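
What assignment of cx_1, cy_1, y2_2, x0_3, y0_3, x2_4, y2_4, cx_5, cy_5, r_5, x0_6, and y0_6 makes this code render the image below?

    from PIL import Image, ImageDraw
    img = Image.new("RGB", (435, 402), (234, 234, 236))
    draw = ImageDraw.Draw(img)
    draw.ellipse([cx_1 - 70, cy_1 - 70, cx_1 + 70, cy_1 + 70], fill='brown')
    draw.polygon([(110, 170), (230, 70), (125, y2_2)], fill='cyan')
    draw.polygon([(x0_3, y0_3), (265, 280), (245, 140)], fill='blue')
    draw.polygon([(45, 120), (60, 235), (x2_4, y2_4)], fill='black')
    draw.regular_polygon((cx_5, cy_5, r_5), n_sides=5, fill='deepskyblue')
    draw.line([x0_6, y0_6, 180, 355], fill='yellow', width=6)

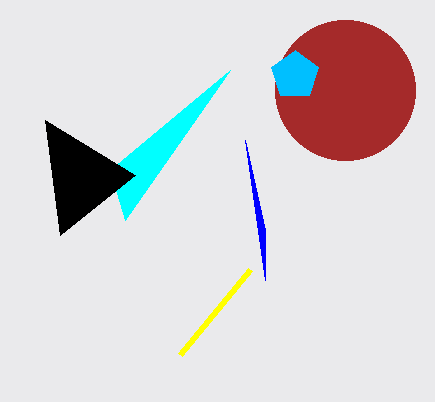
cx_1 = 345, cy_1 = 90, y2_2 = 220, x0_3 = 265, y0_3 = 230, x2_4 = 135, y2_4 = 175, cx_5 = 295, cy_5 = 75, r_5 = 25, x0_6 = 250, y0_6 = 270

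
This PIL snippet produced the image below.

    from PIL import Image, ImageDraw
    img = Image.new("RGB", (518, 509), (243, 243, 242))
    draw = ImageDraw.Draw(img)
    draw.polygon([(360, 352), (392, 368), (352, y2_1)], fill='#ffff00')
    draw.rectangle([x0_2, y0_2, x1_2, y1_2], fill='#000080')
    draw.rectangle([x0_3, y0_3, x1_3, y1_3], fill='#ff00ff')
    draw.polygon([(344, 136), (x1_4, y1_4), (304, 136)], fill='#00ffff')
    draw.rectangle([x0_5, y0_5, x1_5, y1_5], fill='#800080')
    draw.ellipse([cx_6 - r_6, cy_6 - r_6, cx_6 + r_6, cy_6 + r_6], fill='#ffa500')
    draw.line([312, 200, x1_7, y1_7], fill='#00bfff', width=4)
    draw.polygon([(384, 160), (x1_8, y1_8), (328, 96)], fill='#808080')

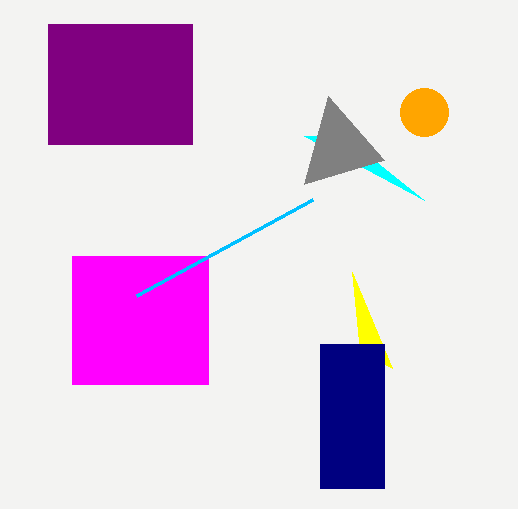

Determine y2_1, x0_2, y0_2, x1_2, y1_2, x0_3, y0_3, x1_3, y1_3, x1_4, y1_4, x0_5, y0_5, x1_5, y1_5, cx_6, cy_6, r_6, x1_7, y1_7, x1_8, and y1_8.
y2_1 = 272, x0_2 = 320, y0_2 = 344, x1_2 = 384, y1_2 = 488, x0_3 = 72, y0_3 = 256, x1_3 = 208, y1_3 = 384, x1_4 = 424, y1_4 = 200, x0_5 = 48, y0_5 = 24, x1_5 = 192, y1_5 = 144, cx_6 = 424, cy_6 = 112, r_6 = 24, x1_7 = 136, y1_7 = 296, x1_8 = 304, y1_8 = 184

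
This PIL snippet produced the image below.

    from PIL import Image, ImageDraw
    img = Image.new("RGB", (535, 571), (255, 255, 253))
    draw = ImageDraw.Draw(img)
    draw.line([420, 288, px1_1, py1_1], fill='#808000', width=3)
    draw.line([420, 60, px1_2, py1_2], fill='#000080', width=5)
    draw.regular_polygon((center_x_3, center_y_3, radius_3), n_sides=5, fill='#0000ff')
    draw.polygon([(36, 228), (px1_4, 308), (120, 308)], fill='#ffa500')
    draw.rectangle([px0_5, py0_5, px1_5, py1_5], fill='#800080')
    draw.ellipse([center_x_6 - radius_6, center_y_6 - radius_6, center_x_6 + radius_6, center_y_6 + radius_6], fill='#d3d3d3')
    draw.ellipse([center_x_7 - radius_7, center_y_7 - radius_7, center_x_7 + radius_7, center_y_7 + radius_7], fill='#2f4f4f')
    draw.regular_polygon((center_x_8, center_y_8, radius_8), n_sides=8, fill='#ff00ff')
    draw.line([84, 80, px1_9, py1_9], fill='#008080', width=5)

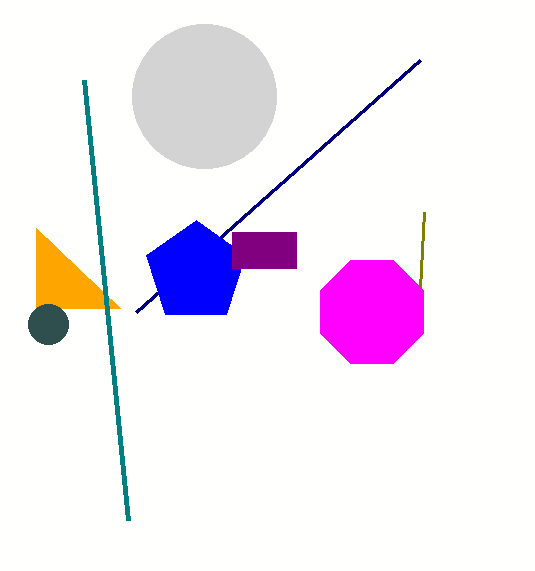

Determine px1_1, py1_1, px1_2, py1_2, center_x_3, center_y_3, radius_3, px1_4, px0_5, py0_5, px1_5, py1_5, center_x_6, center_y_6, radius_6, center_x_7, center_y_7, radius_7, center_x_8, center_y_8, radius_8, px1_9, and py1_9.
px1_1 = 424, py1_1 = 212, px1_2 = 136, py1_2 = 312, center_x_3 = 196, center_y_3 = 272, radius_3 = 52, px1_4 = 36, px0_5 = 232, py0_5 = 232, px1_5 = 296, py1_5 = 268, center_x_6 = 204, center_y_6 = 96, radius_6 = 72, center_x_7 = 48, center_y_7 = 324, radius_7 = 20, center_x_8 = 372, center_y_8 = 312, radius_8 = 56, px1_9 = 128, py1_9 = 520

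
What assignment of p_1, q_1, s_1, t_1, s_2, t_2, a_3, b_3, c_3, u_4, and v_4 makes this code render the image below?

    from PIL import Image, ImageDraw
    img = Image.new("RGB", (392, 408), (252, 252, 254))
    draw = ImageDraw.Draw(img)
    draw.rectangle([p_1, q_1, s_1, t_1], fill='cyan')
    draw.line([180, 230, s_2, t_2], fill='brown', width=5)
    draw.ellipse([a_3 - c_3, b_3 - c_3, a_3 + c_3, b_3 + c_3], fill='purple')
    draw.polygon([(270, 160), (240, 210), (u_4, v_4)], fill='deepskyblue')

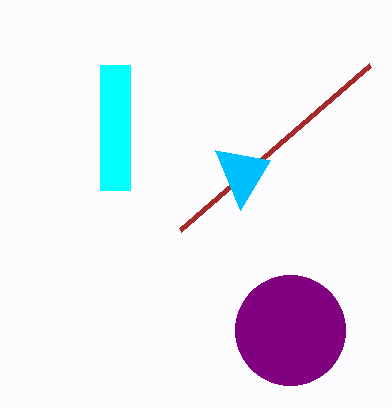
p_1 = 100; q_1 = 65; s_1 = 130; t_1 = 190; s_2 = 370; t_2 = 65; a_3 = 290; b_3 = 330; c_3 = 55; u_4 = 215; v_4 = 150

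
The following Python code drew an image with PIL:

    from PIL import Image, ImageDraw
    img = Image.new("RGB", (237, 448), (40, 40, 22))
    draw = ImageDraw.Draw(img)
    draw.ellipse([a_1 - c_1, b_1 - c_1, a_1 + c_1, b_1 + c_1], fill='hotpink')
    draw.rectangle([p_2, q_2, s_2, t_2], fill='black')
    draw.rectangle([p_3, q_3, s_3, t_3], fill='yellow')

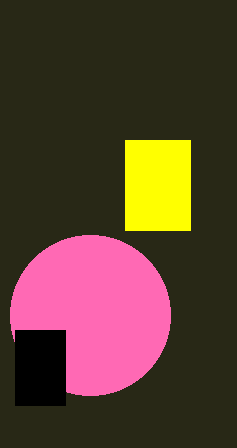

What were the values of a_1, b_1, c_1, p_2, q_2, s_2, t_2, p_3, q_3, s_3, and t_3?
a_1 = 90; b_1 = 315; c_1 = 80; p_2 = 15; q_2 = 330; s_2 = 65; t_2 = 405; p_3 = 125; q_3 = 140; s_3 = 190; t_3 = 230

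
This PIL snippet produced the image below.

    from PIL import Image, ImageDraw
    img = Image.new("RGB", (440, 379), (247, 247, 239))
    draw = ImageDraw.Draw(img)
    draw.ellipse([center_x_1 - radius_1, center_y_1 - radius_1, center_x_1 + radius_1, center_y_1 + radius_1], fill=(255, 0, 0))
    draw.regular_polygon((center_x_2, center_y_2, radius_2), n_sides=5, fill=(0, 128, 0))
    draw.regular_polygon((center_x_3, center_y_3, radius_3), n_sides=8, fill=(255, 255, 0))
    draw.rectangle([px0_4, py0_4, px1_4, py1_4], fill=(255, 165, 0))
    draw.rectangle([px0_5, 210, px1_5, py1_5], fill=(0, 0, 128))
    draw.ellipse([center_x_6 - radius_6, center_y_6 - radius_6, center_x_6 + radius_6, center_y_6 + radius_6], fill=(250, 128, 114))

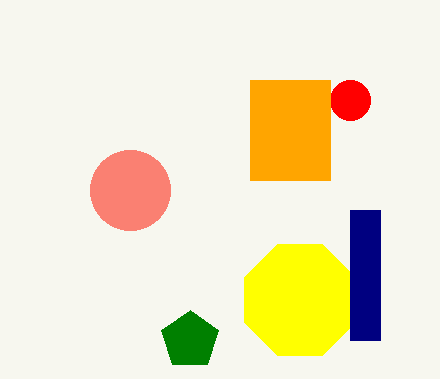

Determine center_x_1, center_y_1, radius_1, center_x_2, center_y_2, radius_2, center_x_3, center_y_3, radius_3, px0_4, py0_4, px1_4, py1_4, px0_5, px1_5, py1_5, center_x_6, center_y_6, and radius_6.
center_x_1 = 350
center_y_1 = 100
radius_1 = 20
center_x_2 = 190
center_y_2 = 340
radius_2 = 30
center_x_3 = 300
center_y_3 = 300
radius_3 = 60
px0_4 = 250
py0_4 = 80
px1_4 = 330
py1_4 = 180
px0_5 = 350
px1_5 = 380
py1_5 = 340
center_x_6 = 130
center_y_6 = 190
radius_6 = 40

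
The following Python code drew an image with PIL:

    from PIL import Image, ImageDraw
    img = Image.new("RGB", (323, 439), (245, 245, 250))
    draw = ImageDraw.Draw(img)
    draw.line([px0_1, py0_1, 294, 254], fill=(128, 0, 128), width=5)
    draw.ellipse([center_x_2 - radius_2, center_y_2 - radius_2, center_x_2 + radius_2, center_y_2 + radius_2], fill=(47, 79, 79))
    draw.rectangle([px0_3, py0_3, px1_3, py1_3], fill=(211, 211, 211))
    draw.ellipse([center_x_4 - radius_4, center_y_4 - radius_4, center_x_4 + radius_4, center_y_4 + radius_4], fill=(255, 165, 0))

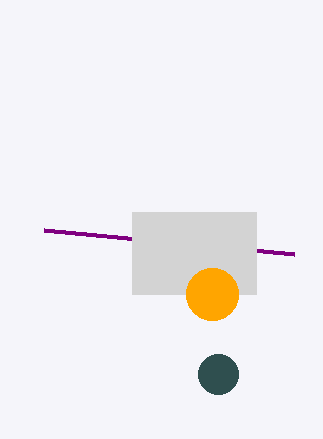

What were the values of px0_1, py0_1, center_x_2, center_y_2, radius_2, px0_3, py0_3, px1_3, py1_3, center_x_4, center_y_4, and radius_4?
px0_1 = 44, py0_1 = 230, center_x_2 = 218, center_y_2 = 374, radius_2 = 20, px0_3 = 132, py0_3 = 212, px1_3 = 256, py1_3 = 294, center_x_4 = 212, center_y_4 = 294, radius_4 = 26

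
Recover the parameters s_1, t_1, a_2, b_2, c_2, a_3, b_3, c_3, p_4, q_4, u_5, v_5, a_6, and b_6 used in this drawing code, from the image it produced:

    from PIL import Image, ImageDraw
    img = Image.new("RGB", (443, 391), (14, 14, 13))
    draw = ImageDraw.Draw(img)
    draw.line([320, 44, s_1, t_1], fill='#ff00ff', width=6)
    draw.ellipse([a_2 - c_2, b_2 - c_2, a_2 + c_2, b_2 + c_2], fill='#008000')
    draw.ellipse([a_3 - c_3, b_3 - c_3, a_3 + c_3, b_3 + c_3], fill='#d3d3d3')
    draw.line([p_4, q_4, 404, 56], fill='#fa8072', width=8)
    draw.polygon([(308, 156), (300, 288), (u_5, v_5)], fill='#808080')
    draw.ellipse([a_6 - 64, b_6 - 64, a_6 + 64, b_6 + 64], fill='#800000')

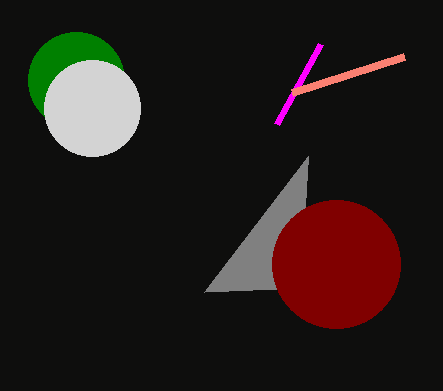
s_1 = 276
t_1 = 124
a_2 = 76
b_2 = 80
c_2 = 48
a_3 = 92
b_3 = 108
c_3 = 48
p_4 = 292
q_4 = 92
u_5 = 204
v_5 = 292
a_6 = 336
b_6 = 264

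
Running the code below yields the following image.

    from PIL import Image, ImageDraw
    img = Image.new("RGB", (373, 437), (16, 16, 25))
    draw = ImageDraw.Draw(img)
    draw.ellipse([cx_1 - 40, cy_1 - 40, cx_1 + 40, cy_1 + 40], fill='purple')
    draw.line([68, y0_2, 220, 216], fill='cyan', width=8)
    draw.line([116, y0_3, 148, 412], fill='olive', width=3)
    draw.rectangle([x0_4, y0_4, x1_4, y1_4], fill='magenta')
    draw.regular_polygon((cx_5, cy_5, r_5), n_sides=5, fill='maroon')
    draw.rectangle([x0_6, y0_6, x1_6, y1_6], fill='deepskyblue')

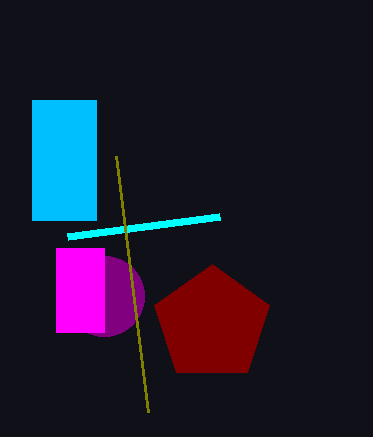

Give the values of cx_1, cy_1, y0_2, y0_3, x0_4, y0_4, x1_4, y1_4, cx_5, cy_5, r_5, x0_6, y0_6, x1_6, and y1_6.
cx_1 = 104, cy_1 = 296, y0_2 = 236, y0_3 = 156, x0_4 = 56, y0_4 = 248, x1_4 = 104, y1_4 = 332, cx_5 = 212, cy_5 = 324, r_5 = 60, x0_6 = 32, y0_6 = 100, x1_6 = 96, y1_6 = 220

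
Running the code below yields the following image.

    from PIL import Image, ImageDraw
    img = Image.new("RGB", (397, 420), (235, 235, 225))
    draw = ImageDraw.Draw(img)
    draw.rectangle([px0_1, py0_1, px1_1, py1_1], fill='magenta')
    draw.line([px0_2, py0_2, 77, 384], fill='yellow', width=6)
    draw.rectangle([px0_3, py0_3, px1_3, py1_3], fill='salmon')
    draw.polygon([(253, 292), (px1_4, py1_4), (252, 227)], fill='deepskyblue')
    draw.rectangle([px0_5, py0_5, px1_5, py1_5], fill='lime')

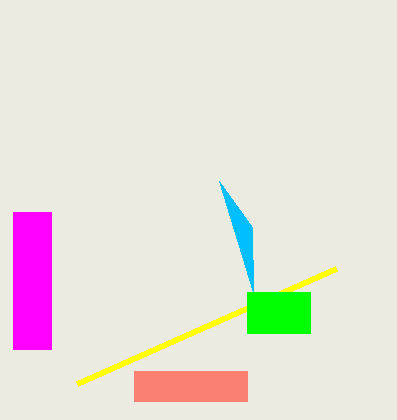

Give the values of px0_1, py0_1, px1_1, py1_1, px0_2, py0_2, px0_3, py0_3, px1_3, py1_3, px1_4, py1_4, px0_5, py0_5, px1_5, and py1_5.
px0_1 = 13
py0_1 = 212
px1_1 = 51
py1_1 = 349
px0_2 = 336
py0_2 = 269
px0_3 = 134
py0_3 = 371
px1_3 = 247
py1_3 = 401
px1_4 = 219
py1_4 = 181
px0_5 = 247
py0_5 = 292
px1_5 = 310
py1_5 = 333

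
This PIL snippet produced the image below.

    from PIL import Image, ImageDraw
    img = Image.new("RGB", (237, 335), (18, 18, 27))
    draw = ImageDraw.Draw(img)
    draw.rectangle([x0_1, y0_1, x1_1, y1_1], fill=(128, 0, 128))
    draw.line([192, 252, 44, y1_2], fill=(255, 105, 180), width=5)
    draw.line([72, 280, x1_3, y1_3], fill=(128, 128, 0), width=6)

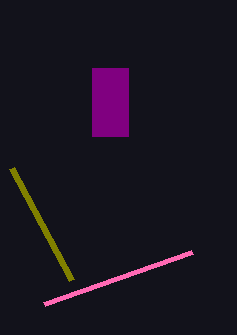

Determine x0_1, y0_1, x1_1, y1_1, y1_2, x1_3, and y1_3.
x0_1 = 92, y0_1 = 68, x1_1 = 128, y1_1 = 136, y1_2 = 304, x1_3 = 12, y1_3 = 168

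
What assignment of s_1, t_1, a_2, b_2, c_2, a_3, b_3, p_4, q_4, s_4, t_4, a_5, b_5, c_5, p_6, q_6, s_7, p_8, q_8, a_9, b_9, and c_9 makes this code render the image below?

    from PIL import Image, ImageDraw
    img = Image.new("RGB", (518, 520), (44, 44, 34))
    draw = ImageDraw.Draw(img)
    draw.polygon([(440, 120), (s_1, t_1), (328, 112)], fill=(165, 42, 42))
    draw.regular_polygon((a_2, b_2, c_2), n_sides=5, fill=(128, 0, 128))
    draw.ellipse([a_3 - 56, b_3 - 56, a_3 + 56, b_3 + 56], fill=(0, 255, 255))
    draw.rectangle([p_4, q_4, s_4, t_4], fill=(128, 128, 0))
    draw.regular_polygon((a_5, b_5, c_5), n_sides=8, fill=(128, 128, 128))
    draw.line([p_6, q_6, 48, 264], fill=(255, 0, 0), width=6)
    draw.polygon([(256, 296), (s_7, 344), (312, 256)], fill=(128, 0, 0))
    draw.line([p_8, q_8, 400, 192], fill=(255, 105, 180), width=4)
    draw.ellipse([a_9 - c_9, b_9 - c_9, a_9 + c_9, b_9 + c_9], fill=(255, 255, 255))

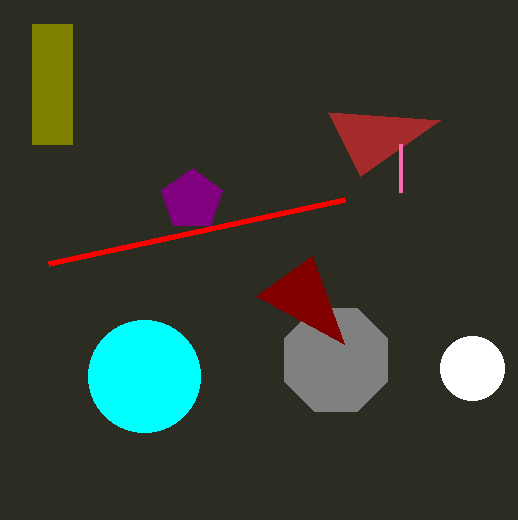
s_1 = 360, t_1 = 176, a_2 = 192, b_2 = 200, c_2 = 32, a_3 = 144, b_3 = 376, p_4 = 32, q_4 = 24, s_4 = 72, t_4 = 144, a_5 = 336, b_5 = 360, c_5 = 56, p_6 = 344, q_6 = 200, s_7 = 344, p_8 = 400, q_8 = 144, a_9 = 472, b_9 = 368, c_9 = 32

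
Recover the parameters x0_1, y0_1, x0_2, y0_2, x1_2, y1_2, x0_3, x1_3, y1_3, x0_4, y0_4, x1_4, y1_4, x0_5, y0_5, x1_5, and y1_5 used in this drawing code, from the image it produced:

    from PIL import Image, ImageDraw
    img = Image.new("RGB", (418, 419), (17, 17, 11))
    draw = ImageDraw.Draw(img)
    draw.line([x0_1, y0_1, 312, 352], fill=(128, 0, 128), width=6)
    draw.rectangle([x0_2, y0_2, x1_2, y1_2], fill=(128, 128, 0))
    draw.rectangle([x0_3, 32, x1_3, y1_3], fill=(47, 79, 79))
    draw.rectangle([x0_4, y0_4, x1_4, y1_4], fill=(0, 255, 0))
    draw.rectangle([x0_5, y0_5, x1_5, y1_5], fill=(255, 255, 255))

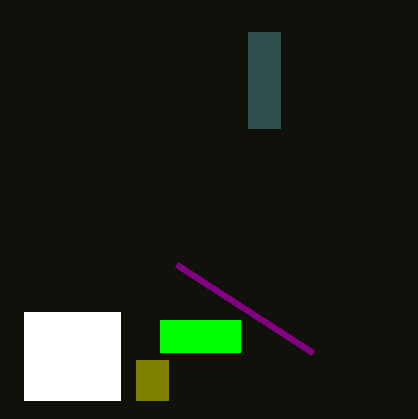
x0_1 = 176
y0_1 = 264
x0_2 = 136
y0_2 = 360
x1_2 = 168
y1_2 = 400
x0_3 = 248
x1_3 = 280
y1_3 = 128
x0_4 = 160
y0_4 = 320
x1_4 = 240
y1_4 = 352
x0_5 = 24
y0_5 = 312
x1_5 = 120
y1_5 = 400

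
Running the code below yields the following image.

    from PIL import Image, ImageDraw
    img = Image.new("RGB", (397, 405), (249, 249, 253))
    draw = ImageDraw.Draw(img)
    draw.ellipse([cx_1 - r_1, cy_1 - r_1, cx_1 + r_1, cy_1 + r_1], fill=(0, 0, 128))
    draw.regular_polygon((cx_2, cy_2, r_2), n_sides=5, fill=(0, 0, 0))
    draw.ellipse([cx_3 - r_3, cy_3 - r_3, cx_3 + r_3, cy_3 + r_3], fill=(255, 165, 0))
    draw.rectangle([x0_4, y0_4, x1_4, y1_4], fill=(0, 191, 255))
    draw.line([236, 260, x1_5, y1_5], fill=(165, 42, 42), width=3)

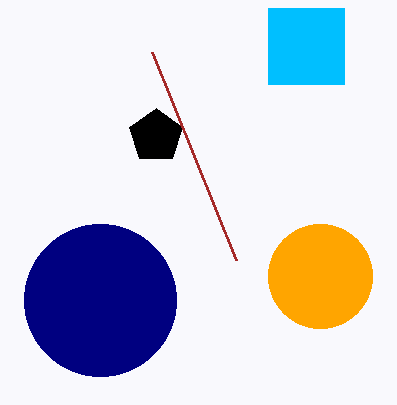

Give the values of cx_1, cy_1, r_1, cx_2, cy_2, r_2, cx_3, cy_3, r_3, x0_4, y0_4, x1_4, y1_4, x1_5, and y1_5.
cx_1 = 100; cy_1 = 300; r_1 = 76; cx_2 = 156; cy_2 = 136; r_2 = 28; cx_3 = 320; cy_3 = 276; r_3 = 52; x0_4 = 268; y0_4 = 8; x1_4 = 344; y1_4 = 84; x1_5 = 152; y1_5 = 52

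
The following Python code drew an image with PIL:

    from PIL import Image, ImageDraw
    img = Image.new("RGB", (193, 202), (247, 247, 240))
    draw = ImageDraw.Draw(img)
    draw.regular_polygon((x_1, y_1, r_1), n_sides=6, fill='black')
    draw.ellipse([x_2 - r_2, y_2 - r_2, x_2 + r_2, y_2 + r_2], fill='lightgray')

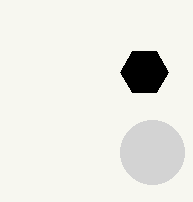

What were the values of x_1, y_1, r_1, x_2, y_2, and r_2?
x_1 = 144
y_1 = 72
r_1 = 24
x_2 = 152
y_2 = 152
r_2 = 32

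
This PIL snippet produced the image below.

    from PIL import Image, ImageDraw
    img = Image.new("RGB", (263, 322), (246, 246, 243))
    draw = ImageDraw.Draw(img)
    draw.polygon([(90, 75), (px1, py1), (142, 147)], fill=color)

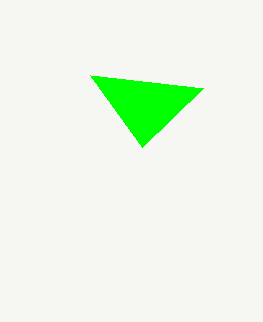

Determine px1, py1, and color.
px1 = 203
py1 = 88
color = 'lime'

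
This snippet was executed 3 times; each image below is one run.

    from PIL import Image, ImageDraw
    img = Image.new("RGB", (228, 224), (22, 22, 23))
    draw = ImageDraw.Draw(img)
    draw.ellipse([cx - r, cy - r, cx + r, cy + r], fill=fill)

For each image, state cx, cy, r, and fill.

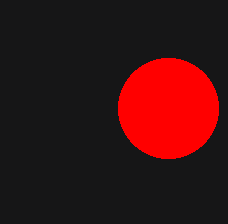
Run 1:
cx = 168
cy = 108
r = 50
fill = 'red'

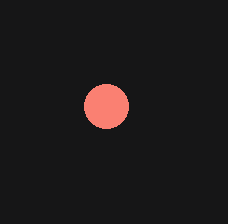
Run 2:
cx = 106
cy = 106
r = 22
fill = 'salmon'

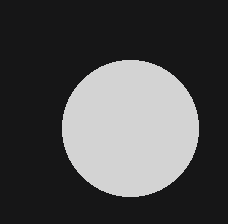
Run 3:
cx = 130, cy = 128, r = 68, fill = 'lightgray'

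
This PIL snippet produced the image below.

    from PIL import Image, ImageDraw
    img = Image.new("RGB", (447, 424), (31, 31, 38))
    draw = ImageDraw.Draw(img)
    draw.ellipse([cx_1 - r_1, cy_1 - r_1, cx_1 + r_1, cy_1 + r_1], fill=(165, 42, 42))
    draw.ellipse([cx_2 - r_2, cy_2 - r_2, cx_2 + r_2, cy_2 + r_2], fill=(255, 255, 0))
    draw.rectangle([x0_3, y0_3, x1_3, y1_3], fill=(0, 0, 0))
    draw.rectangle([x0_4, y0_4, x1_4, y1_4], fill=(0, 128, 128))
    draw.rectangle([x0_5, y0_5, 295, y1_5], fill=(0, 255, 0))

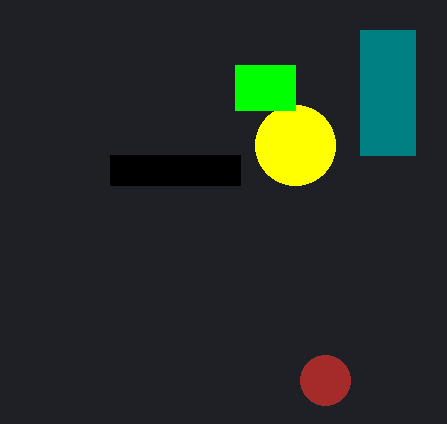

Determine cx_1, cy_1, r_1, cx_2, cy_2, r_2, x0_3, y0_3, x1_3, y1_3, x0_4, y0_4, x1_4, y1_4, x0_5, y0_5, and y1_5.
cx_1 = 325
cy_1 = 380
r_1 = 25
cx_2 = 295
cy_2 = 145
r_2 = 40
x0_3 = 110
y0_3 = 155
x1_3 = 240
y1_3 = 185
x0_4 = 360
y0_4 = 30
x1_4 = 415
y1_4 = 155
x0_5 = 235
y0_5 = 65
y1_5 = 110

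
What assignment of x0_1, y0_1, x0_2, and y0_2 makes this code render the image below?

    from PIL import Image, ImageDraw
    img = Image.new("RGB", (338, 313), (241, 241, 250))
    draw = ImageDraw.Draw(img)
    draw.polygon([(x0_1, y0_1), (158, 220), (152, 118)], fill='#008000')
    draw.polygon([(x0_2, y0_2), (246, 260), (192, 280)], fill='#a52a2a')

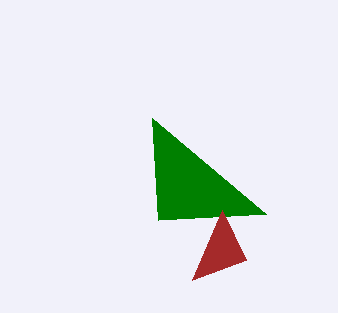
x0_1 = 266
y0_1 = 214
x0_2 = 222
y0_2 = 210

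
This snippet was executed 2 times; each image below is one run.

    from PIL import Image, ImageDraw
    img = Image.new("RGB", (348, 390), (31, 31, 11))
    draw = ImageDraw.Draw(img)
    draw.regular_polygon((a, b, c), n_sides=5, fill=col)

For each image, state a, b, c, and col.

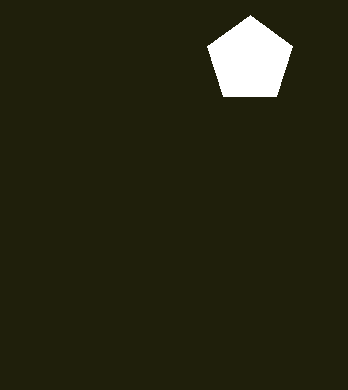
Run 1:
a = 250
b = 60
c = 45
col = 'white'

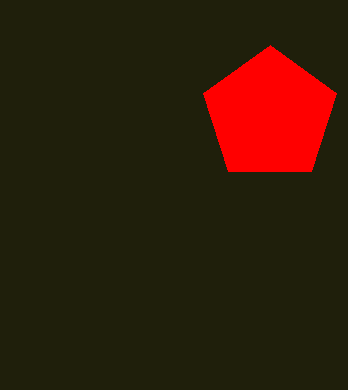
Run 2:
a = 270, b = 115, c = 70, col = 'red'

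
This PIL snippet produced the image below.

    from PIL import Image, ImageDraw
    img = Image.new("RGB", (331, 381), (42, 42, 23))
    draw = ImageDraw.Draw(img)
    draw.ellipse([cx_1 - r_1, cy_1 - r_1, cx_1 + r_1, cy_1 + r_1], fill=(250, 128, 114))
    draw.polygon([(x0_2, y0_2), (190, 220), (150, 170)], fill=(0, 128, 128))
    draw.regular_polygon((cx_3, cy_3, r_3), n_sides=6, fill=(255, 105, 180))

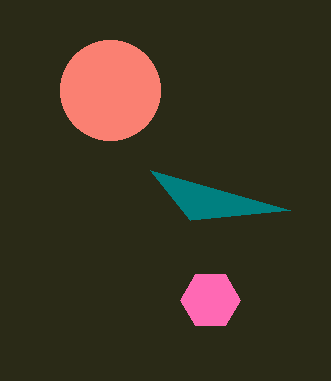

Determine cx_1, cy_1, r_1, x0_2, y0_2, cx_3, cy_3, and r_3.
cx_1 = 110
cy_1 = 90
r_1 = 50
x0_2 = 290
y0_2 = 210
cx_3 = 210
cy_3 = 300
r_3 = 30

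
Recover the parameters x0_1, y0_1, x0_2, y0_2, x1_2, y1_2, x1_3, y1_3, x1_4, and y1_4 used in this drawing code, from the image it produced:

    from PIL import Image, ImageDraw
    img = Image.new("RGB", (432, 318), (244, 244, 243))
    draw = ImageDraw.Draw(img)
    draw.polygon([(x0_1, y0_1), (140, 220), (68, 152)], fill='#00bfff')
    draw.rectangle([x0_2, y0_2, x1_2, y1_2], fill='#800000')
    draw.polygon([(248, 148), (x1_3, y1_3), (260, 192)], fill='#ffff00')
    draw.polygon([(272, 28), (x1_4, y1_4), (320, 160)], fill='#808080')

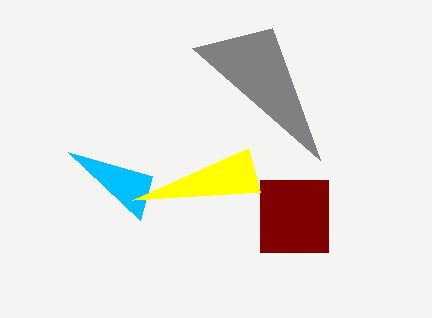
x0_1 = 152; y0_1 = 176; x0_2 = 260; y0_2 = 180; x1_2 = 328; y1_2 = 252; x1_3 = 132; y1_3 = 200; x1_4 = 192; y1_4 = 48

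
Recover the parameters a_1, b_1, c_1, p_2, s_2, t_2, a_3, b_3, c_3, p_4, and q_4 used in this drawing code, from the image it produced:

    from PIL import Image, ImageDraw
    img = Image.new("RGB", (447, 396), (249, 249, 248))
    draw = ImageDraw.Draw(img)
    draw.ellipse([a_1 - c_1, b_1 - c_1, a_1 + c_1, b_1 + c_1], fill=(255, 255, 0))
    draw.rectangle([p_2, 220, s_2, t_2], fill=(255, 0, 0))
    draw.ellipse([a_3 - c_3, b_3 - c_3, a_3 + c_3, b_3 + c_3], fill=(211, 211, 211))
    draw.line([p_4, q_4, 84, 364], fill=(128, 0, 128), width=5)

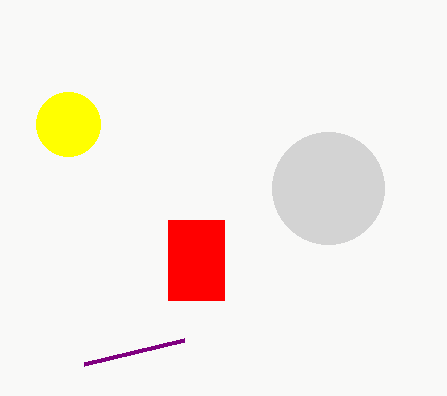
a_1 = 68; b_1 = 124; c_1 = 32; p_2 = 168; s_2 = 224; t_2 = 300; a_3 = 328; b_3 = 188; c_3 = 56; p_4 = 184; q_4 = 340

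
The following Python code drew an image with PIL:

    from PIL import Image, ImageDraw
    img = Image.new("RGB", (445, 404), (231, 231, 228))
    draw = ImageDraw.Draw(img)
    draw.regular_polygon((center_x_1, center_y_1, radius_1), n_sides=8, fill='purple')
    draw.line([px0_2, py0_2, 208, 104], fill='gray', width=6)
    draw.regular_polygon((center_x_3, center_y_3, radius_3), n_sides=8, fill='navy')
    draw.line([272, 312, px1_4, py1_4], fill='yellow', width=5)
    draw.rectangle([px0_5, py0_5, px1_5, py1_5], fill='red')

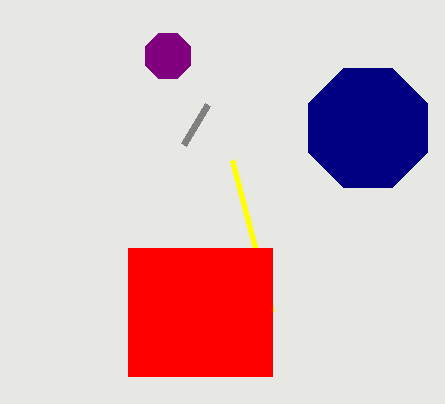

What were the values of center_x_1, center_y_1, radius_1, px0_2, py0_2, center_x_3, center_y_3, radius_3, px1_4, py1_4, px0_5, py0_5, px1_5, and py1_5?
center_x_1 = 168; center_y_1 = 56; radius_1 = 24; px0_2 = 184; py0_2 = 144; center_x_3 = 368; center_y_3 = 128; radius_3 = 64; px1_4 = 232; py1_4 = 160; px0_5 = 128; py0_5 = 248; px1_5 = 272; py1_5 = 376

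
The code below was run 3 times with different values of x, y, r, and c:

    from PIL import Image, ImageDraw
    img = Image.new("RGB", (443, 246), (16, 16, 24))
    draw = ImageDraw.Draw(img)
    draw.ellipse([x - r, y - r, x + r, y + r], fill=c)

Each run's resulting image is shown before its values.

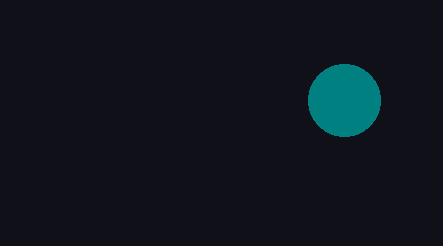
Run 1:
x = 344; y = 100; r = 36; c = 'teal'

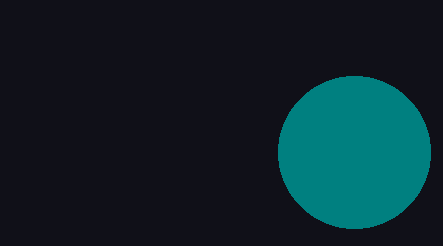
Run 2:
x = 354, y = 152, r = 76, c = 'teal'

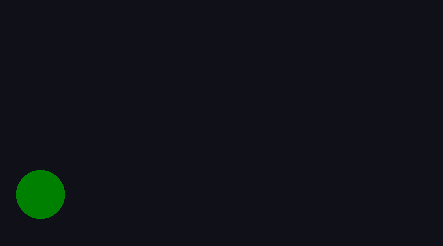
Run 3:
x = 40, y = 194, r = 24, c = 'green'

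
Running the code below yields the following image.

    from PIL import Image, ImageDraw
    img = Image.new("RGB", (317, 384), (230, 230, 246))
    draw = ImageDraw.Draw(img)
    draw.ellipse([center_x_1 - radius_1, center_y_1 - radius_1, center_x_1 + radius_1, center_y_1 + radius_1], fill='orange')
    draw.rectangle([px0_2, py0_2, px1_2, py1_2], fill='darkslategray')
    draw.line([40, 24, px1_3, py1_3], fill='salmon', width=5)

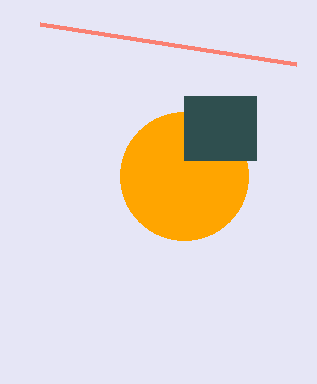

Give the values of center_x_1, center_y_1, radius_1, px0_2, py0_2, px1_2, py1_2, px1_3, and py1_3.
center_x_1 = 184, center_y_1 = 176, radius_1 = 64, px0_2 = 184, py0_2 = 96, px1_2 = 256, py1_2 = 160, px1_3 = 296, py1_3 = 64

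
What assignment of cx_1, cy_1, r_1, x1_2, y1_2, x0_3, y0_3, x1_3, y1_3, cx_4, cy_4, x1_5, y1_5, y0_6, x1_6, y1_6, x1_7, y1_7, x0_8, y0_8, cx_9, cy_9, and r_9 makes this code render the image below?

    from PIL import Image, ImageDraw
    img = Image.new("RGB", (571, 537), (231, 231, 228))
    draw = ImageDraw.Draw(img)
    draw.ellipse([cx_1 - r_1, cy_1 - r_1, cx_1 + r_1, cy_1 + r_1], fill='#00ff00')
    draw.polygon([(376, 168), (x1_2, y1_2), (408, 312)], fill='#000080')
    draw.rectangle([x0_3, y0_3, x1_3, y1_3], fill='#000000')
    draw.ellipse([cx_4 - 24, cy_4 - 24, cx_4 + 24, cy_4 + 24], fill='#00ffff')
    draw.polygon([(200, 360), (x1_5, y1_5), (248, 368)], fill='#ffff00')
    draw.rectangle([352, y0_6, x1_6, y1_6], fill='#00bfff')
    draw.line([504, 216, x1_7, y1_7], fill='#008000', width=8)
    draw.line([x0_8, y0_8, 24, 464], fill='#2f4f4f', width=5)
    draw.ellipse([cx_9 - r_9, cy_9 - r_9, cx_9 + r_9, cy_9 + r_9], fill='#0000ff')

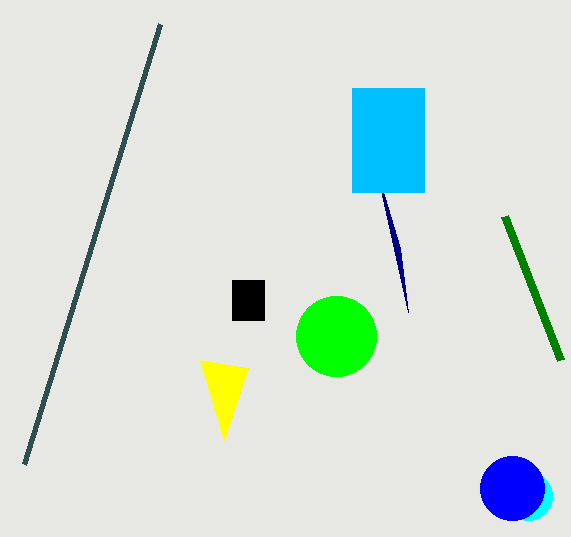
cx_1 = 336, cy_1 = 336, r_1 = 40, x1_2 = 400, y1_2 = 248, x0_3 = 232, y0_3 = 280, x1_3 = 264, y1_3 = 320, cx_4 = 528, cy_4 = 496, x1_5 = 224, y1_5 = 440, y0_6 = 88, x1_6 = 424, y1_6 = 192, x1_7 = 560, y1_7 = 360, x0_8 = 160, y0_8 = 24, cx_9 = 512, cy_9 = 488, r_9 = 32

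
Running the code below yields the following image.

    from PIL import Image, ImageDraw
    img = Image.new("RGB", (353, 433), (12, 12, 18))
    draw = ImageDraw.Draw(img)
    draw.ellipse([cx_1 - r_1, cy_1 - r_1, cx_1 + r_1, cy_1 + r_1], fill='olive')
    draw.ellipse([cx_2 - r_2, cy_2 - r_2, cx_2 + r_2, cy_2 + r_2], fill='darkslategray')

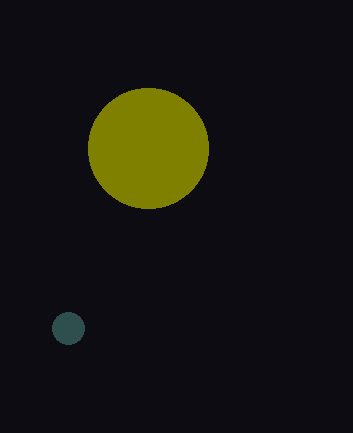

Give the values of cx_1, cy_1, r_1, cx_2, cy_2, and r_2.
cx_1 = 148
cy_1 = 148
r_1 = 60
cx_2 = 68
cy_2 = 328
r_2 = 16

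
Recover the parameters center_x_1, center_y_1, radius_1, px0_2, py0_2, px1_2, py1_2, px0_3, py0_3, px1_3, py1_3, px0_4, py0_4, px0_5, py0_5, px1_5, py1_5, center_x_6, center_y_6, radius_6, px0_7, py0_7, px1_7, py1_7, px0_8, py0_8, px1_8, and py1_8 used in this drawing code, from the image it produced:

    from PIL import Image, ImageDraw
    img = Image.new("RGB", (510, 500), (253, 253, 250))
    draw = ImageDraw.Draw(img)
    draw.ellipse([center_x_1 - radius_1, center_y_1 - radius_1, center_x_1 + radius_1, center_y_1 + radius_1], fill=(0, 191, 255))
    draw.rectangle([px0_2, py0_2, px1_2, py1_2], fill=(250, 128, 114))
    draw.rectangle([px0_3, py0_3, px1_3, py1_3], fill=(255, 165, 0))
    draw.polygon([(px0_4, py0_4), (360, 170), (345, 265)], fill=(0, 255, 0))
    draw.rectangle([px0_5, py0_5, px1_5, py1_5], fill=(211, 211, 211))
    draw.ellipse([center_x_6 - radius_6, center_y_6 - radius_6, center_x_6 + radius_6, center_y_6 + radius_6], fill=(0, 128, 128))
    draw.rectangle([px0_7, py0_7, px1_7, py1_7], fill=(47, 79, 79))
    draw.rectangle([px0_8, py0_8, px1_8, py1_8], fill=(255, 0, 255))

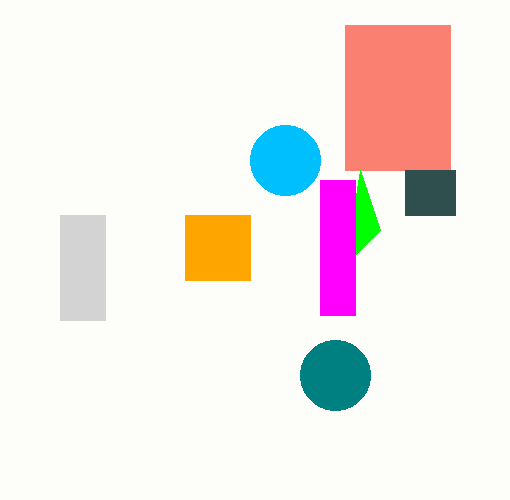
center_x_1 = 285, center_y_1 = 160, radius_1 = 35, px0_2 = 345, py0_2 = 25, px1_2 = 450, py1_2 = 170, px0_3 = 185, py0_3 = 215, px1_3 = 250, py1_3 = 280, px0_4 = 380, py0_4 = 230, px0_5 = 60, py0_5 = 215, px1_5 = 105, py1_5 = 320, center_x_6 = 335, center_y_6 = 375, radius_6 = 35, px0_7 = 405, py0_7 = 170, px1_7 = 455, py1_7 = 215, px0_8 = 320, py0_8 = 180, px1_8 = 355, py1_8 = 315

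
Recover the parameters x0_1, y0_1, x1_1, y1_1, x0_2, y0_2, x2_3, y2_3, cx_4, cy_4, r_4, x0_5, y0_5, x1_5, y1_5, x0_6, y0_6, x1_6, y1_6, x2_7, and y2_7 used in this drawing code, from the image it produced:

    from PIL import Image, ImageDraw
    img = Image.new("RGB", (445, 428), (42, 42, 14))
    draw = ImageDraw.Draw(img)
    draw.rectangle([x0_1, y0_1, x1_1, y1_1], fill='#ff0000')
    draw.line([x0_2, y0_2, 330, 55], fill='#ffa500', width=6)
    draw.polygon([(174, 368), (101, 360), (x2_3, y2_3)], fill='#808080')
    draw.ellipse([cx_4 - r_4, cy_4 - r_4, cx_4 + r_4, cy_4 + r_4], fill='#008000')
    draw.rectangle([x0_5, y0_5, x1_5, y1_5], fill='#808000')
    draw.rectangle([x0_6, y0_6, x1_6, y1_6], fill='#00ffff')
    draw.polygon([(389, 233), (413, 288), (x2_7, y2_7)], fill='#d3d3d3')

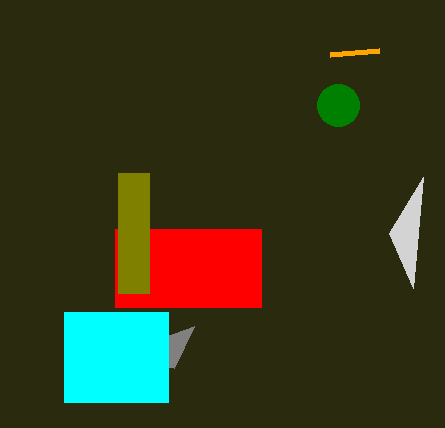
x0_1 = 115
y0_1 = 229
x1_1 = 261
y1_1 = 307
x0_2 = 379
y0_2 = 51
x2_3 = 194
y2_3 = 326
cx_4 = 338
cy_4 = 105
r_4 = 21
x0_5 = 118
y0_5 = 173
x1_5 = 149
y1_5 = 293
x0_6 = 64
y0_6 = 312
x1_6 = 168
y1_6 = 402
x2_7 = 423
y2_7 = 177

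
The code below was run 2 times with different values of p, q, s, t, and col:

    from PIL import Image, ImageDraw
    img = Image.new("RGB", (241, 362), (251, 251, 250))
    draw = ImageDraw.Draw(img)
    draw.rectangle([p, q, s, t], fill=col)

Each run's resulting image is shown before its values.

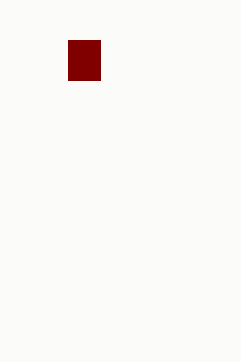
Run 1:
p = 68
q = 40
s = 100
t = 80
col = 'maroon'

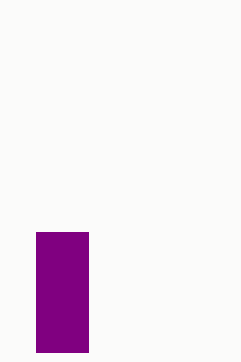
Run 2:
p = 36, q = 232, s = 88, t = 352, col = 'purple'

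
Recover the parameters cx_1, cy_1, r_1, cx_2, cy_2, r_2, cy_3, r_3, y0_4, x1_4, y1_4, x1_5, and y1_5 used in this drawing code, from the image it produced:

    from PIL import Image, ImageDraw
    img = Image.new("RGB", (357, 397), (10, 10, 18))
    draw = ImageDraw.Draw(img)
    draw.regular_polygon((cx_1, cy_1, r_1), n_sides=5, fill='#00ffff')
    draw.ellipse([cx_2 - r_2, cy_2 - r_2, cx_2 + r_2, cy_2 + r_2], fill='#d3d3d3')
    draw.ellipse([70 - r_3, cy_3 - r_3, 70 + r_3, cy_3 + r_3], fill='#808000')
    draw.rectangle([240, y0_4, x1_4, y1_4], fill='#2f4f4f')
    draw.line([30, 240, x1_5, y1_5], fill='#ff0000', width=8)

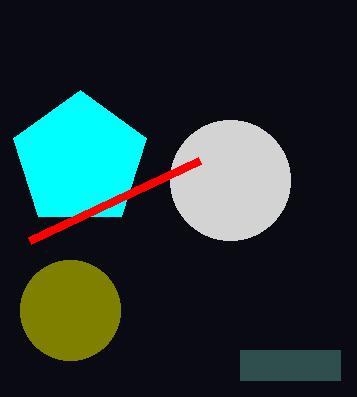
cx_1 = 80
cy_1 = 160
r_1 = 70
cx_2 = 230
cy_2 = 180
r_2 = 60
cy_3 = 310
r_3 = 50
y0_4 = 350
x1_4 = 340
y1_4 = 380
x1_5 = 200
y1_5 = 160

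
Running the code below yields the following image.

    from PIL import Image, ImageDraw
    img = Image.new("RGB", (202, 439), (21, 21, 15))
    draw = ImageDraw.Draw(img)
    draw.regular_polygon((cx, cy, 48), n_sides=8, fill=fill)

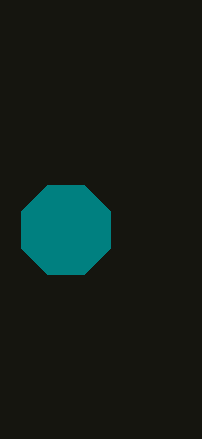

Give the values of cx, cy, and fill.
cx = 66; cy = 230; fill = 'teal'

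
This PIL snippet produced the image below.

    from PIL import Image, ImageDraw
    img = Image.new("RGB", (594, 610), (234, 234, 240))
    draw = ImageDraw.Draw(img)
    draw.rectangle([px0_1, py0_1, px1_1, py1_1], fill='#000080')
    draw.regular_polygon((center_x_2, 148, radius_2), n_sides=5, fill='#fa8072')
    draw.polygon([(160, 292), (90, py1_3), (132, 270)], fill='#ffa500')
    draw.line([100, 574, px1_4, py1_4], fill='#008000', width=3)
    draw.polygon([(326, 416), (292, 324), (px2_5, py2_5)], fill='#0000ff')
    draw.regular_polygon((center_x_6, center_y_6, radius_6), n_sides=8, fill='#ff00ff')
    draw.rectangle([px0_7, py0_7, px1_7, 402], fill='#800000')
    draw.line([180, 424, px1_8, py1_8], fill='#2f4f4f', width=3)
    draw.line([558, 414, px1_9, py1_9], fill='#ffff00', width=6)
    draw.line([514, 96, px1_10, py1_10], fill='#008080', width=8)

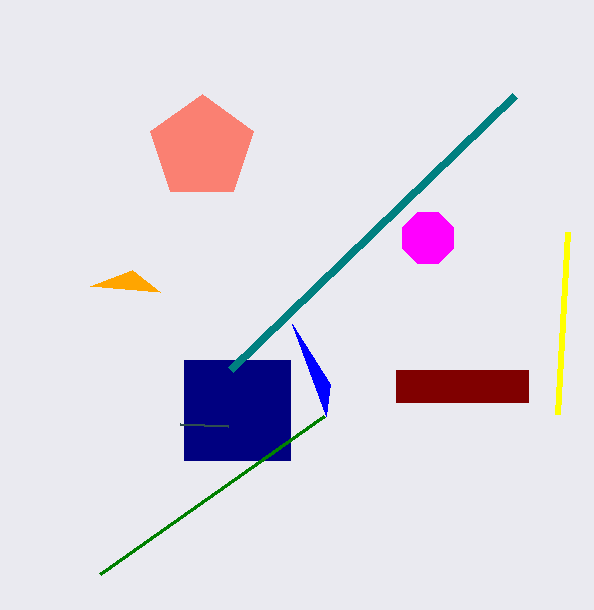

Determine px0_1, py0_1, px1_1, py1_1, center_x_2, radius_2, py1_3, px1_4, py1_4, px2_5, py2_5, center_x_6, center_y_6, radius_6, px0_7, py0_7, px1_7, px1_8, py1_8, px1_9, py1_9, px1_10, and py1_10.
px0_1 = 184, py0_1 = 360, px1_1 = 290, py1_1 = 460, center_x_2 = 202, radius_2 = 54, py1_3 = 286, px1_4 = 324, py1_4 = 416, px2_5 = 330, py2_5 = 384, center_x_6 = 428, center_y_6 = 238, radius_6 = 28, px0_7 = 396, py0_7 = 370, px1_7 = 528, px1_8 = 228, py1_8 = 426, px1_9 = 568, py1_9 = 232, px1_10 = 230, py1_10 = 370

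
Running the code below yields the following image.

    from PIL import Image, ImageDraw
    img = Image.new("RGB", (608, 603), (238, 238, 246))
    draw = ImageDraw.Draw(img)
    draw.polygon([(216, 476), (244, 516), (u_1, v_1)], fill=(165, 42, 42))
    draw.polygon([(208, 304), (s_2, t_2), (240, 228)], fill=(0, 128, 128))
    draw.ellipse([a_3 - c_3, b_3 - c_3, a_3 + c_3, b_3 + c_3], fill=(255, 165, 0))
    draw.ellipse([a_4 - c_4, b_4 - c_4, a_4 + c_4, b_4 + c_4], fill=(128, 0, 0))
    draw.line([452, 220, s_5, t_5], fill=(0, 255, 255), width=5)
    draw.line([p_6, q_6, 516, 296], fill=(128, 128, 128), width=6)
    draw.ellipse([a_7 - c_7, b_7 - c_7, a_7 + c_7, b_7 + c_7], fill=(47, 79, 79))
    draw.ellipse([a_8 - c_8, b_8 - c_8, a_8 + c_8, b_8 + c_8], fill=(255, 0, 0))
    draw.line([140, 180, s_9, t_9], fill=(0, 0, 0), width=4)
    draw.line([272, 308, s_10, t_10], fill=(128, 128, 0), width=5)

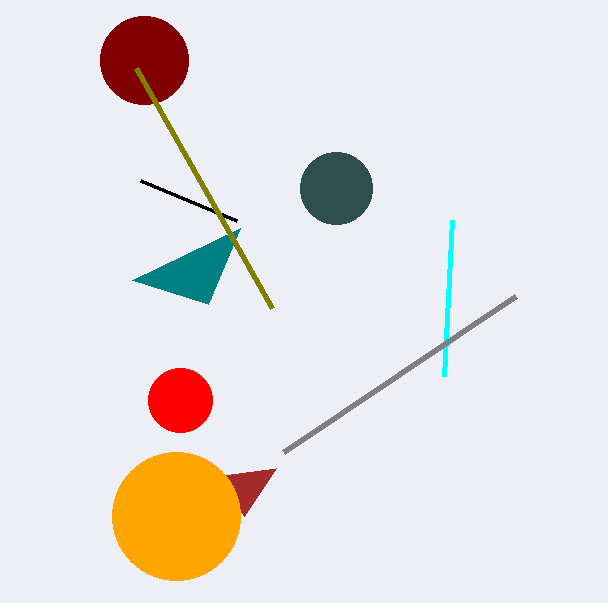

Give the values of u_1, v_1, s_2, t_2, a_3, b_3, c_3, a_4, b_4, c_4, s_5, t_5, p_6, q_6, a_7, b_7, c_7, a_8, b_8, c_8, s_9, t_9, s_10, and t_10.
u_1 = 276; v_1 = 468; s_2 = 132; t_2 = 280; a_3 = 176; b_3 = 516; c_3 = 64; a_4 = 144; b_4 = 60; c_4 = 44; s_5 = 444; t_5 = 376; p_6 = 284; q_6 = 452; a_7 = 336; b_7 = 188; c_7 = 36; a_8 = 180; b_8 = 400; c_8 = 32; s_9 = 236; t_9 = 220; s_10 = 136; t_10 = 68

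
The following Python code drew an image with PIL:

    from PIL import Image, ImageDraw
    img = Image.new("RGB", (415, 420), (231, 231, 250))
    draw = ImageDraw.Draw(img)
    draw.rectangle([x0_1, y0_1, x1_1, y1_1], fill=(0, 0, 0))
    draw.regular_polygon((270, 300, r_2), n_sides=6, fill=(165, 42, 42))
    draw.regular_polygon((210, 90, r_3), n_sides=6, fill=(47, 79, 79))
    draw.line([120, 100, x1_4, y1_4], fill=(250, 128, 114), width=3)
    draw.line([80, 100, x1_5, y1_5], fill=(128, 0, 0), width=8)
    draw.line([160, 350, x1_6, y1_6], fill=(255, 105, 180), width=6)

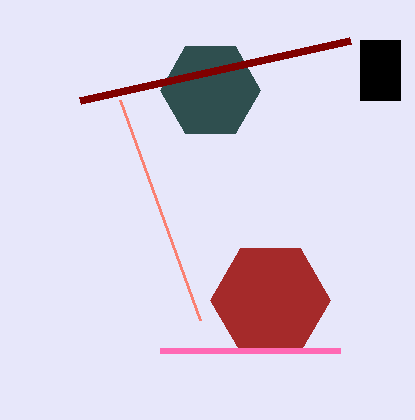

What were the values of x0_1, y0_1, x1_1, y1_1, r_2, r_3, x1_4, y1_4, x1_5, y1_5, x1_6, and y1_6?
x0_1 = 360; y0_1 = 40; x1_1 = 400; y1_1 = 100; r_2 = 60; r_3 = 50; x1_4 = 200; y1_4 = 320; x1_5 = 350; y1_5 = 40; x1_6 = 340; y1_6 = 350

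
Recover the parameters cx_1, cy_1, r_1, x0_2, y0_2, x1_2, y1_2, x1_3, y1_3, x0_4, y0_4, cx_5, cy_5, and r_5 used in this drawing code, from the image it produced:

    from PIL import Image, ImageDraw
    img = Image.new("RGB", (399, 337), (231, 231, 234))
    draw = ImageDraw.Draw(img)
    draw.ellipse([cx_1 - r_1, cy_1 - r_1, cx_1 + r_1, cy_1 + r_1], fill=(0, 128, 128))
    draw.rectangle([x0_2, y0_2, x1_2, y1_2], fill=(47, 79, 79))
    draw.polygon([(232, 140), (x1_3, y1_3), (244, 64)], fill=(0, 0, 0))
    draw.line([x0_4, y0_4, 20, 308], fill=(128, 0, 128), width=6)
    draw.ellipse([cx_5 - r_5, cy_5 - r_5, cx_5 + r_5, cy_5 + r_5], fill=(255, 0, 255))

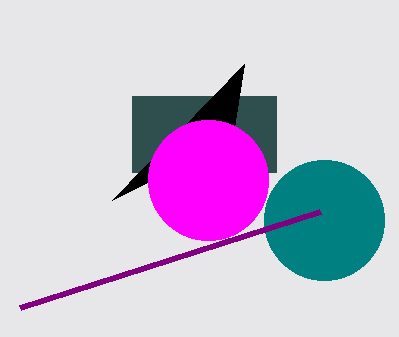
cx_1 = 324
cy_1 = 220
r_1 = 60
x0_2 = 132
y0_2 = 96
x1_2 = 276
y1_2 = 172
x1_3 = 112
y1_3 = 200
x0_4 = 320
y0_4 = 212
cx_5 = 208
cy_5 = 180
r_5 = 60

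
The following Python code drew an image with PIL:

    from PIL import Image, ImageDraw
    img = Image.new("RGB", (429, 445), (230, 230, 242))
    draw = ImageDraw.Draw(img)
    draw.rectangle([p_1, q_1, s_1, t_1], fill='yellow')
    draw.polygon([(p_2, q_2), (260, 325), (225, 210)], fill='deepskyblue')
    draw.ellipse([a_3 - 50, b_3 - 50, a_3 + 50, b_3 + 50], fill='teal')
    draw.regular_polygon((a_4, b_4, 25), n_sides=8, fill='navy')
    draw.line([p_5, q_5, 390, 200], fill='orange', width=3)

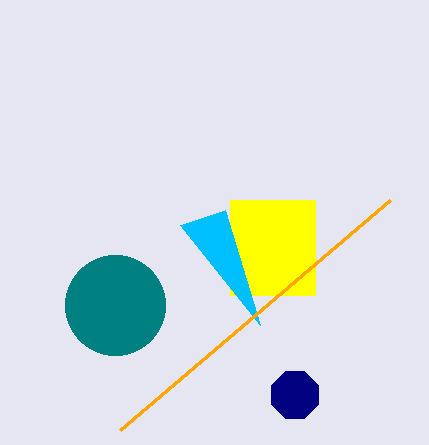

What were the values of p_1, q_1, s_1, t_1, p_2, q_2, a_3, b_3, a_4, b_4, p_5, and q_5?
p_1 = 230, q_1 = 200, s_1 = 315, t_1 = 295, p_2 = 180, q_2 = 225, a_3 = 115, b_3 = 305, a_4 = 295, b_4 = 395, p_5 = 120, q_5 = 430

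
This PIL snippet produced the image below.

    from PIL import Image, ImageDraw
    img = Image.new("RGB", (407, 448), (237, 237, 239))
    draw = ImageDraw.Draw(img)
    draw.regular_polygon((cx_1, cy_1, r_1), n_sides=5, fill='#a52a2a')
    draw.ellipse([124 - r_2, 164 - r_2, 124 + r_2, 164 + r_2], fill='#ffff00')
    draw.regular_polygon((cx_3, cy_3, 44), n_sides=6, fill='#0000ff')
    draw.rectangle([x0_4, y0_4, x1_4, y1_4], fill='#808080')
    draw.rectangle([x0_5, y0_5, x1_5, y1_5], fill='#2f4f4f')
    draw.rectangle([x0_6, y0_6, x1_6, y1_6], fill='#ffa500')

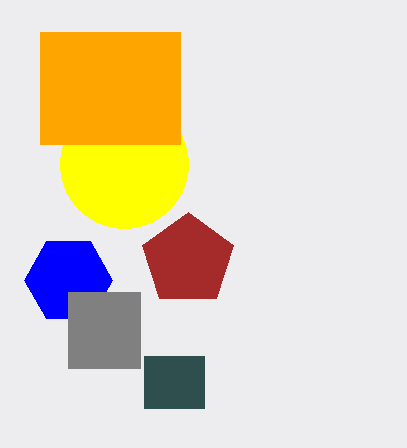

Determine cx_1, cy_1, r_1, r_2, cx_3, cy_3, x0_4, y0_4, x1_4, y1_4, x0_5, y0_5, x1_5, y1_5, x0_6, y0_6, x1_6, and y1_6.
cx_1 = 188; cy_1 = 260; r_1 = 48; r_2 = 64; cx_3 = 68; cy_3 = 280; x0_4 = 68; y0_4 = 292; x1_4 = 140; y1_4 = 368; x0_5 = 144; y0_5 = 356; x1_5 = 204; y1_5 = 408; x0_6 = 40; y0_6 = 32; x1_6 = 180; y1_6 = 144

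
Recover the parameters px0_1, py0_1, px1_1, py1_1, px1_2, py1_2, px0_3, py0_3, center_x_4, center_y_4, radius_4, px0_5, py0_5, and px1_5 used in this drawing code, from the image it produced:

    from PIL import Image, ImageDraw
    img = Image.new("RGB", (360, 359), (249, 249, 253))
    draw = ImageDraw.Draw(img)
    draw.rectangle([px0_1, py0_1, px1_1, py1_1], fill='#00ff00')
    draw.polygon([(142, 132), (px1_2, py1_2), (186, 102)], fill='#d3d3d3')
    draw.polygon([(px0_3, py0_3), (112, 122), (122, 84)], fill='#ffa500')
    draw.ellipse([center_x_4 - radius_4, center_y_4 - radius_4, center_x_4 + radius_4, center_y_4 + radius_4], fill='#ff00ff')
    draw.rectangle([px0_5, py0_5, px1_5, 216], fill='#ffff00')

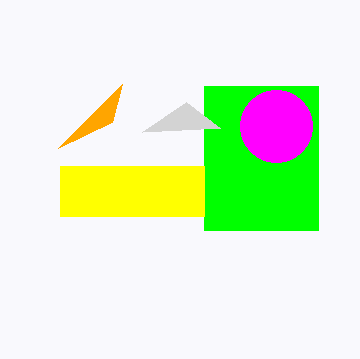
px0_1 = 204, py0_1 = 86, px1_1 = 318, py1_1 = 230, px1_2 = 220, py1_2 = 128, px0_3 = 58, py0_3 = 148, center_x_4 = 276, center_y_4 = 126, radius_4 = 36, px0_5 = 60, py0_5 = 166, px1_5 = 204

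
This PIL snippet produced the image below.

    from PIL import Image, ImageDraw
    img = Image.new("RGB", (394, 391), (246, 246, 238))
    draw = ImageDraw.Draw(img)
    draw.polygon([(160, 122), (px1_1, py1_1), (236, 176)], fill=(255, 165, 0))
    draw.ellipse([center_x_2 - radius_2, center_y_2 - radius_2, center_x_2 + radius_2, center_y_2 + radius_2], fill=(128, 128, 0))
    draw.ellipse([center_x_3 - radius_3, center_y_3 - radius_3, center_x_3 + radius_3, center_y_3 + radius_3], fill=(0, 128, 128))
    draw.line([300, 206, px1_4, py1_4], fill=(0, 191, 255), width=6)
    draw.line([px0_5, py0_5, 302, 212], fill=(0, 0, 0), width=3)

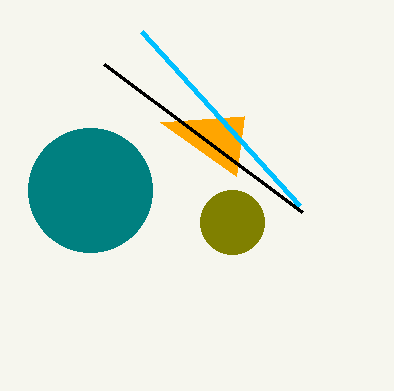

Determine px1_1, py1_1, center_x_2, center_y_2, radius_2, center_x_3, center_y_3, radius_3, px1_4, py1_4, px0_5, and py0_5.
px1_1 = 244; py1_1 = 116; center_x_2 = 232; center_y_2 = 222; radius_2 = 32; center_x_3 = 90; center_y_3 = 190; radius_3 = 62; px1_4 = 142; py1_4 = 32; px0_5 = 104; py0_5 = 64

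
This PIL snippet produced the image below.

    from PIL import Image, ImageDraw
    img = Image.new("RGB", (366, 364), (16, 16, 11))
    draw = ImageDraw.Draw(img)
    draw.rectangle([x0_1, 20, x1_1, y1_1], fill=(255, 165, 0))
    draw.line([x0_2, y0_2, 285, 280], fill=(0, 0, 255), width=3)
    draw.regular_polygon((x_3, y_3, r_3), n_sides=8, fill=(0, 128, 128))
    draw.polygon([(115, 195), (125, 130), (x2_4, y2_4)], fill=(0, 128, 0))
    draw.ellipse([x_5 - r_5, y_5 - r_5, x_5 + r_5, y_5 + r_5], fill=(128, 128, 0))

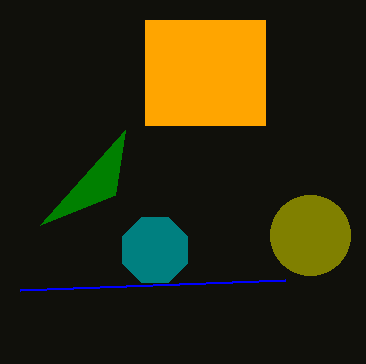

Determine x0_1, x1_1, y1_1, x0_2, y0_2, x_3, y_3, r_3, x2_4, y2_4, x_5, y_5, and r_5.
x0_1 = 145, x1_1 = 265, y1_1 = 125, x0_2 = 20, y0_2 = 290, x_3 = 155, y_3 = 250, r_3 = 35, x2_4 = 40, y2_4 = 225, x_5 = 310, y_5 = 235, r_5 = 40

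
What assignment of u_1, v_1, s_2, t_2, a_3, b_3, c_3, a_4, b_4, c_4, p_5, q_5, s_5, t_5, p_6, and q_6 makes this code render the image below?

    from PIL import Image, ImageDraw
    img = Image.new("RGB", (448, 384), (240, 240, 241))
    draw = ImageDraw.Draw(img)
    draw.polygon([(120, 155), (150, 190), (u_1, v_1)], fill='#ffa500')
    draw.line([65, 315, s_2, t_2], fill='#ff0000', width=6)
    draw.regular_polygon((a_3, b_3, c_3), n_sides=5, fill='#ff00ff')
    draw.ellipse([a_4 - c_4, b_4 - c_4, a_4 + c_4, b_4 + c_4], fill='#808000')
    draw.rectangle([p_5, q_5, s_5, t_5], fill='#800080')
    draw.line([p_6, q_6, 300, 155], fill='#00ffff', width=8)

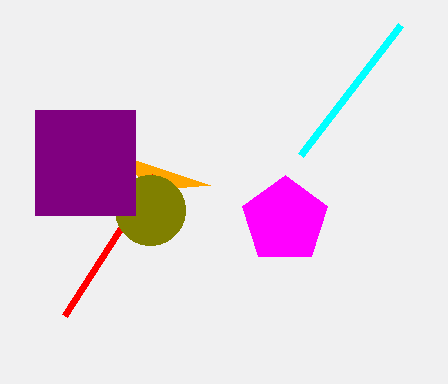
u_1 = 210, v_1 = 185, s_2 = 155, t_2 = 175, a_3 = 285, b_3 = 220, c_3 = 45, a_4 = 150, b_4 = 210, c_4 = 35, p_5 = 35, q_5 = 110, s_5 = 135, t_5 = 215, p_6 = 400, q_6 = 25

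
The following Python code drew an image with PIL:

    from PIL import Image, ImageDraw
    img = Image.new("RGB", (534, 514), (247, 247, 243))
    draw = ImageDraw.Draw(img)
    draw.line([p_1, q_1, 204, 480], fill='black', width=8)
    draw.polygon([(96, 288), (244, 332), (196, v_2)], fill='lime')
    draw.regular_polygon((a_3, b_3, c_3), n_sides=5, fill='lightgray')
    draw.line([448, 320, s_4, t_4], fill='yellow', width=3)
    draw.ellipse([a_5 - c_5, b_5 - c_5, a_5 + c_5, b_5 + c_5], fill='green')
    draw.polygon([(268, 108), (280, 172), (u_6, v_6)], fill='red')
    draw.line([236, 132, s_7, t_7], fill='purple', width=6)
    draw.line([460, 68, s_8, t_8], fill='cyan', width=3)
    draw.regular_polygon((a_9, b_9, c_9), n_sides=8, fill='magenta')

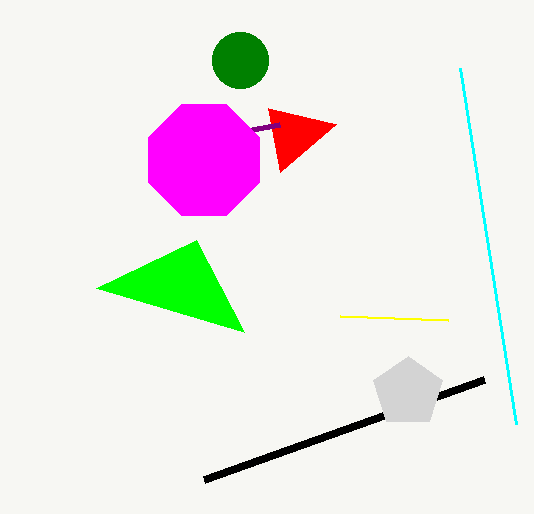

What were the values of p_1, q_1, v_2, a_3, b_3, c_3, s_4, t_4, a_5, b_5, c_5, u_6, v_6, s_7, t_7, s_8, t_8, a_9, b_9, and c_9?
p_1 = 484, q_1 = 380, v_2 = 240, a_3 = 408, b_3 = 392, c_3 = 36, s_4 = 340, t_4 = 316, a_5 = 240, b_5 = 60, c_5 = 28, u_6 = 336, v_6 = 124, s_7 = 280, t_7 = 124, s_8 = 516, t_8 = 424, a_9 = 204, b_9 = 160, c_9 = 60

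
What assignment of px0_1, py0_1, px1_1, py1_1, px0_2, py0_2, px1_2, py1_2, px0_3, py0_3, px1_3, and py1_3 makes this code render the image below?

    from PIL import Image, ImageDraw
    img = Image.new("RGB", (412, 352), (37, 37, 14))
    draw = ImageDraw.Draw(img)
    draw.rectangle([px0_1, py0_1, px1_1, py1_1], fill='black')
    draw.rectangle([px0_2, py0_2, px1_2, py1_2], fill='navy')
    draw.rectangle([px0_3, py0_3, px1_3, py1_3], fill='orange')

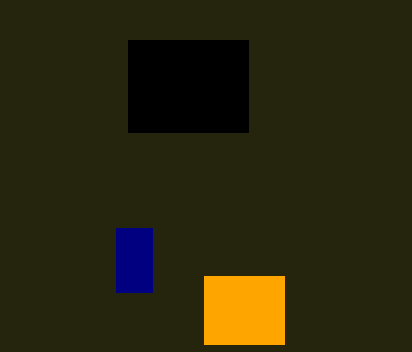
px0_1 = 128; py0_1 = 40; px1_1 = 248; py1_1 = 132; px0_2 = 116; py0_2 = 228; px1_2 = 152; py1_2 = 292; px0_3 = 204; py0_3 = 276; px1_3 = 284; py1_3 = 344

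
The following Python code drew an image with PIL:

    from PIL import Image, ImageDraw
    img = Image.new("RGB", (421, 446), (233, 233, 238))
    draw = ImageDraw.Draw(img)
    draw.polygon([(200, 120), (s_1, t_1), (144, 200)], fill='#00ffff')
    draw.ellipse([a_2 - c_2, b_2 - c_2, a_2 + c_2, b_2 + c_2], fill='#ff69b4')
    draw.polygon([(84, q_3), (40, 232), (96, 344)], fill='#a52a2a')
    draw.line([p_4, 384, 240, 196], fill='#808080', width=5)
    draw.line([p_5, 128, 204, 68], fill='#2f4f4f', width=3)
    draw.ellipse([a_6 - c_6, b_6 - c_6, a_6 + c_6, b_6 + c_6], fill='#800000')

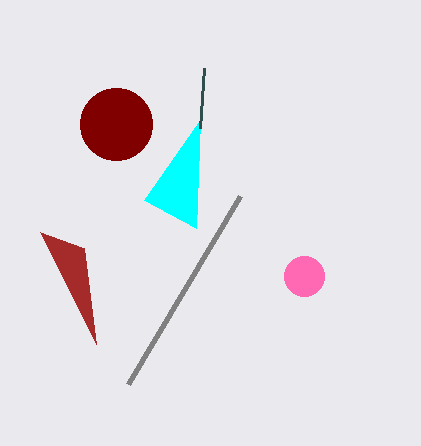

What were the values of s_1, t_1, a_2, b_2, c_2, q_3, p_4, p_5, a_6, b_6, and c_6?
s_1 = 196; t_1 = 228; a_2 = 304; b_2 = 276; c_2 = 20; q_3 = 248; p_4 = 128; p_5 = 200; a_6 = 116; b_6 = 124; c_6 = 36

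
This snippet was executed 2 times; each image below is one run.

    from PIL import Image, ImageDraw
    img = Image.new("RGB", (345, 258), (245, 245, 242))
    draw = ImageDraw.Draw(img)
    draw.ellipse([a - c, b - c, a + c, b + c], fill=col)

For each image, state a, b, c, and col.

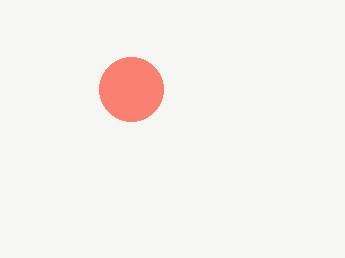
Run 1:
a = 131
b = 89
c = 32
col = 'salmon'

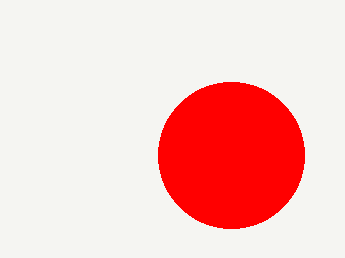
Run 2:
a = 231
b = 155
c = 73
col = 'red'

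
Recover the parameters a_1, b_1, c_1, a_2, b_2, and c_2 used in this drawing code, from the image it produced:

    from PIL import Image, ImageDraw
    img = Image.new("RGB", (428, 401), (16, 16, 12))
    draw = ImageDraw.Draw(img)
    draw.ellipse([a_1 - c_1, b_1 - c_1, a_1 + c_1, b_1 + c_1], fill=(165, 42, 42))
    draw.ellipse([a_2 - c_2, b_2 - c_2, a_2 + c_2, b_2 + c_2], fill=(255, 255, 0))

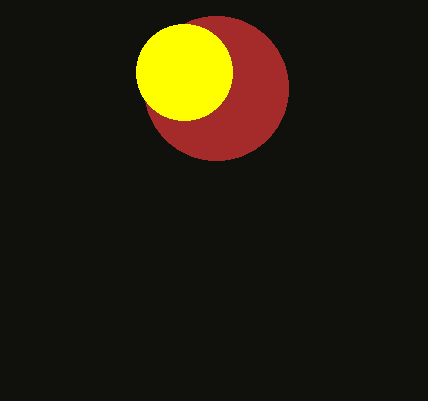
a_1 = 216; b_1 = 88; c_1 = 72; a_2 = 184; b_2 = 72; c_2 = 48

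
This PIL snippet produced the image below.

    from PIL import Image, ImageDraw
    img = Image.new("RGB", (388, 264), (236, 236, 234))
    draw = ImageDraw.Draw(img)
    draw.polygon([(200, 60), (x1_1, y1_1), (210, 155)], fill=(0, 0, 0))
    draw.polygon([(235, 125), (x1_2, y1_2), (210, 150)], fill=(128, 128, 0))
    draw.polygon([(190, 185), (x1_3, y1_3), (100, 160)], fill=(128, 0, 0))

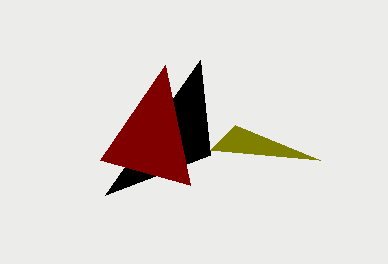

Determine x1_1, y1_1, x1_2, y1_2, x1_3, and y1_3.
x1_1 = 105
y1_1 = 195
x1_2 = 320
y1_2 = 160
x1_3 = 165
y1_3 = 65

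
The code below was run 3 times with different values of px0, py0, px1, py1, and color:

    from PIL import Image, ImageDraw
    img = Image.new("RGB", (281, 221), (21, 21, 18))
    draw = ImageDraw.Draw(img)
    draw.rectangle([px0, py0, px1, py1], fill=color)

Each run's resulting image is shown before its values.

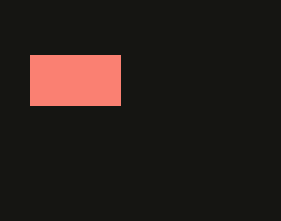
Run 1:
px0 = 30
py0 = 55
px1 = 120
py1 = 105
color = 'salmon'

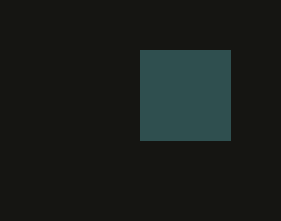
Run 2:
px0 = 140, py0 = 50, px1 = 230, py1 = 140, color = 'darkslategray'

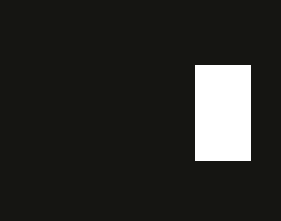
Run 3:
px0 = 195; py0 = 65; px1 = 250; py1 = 160; color = 'white'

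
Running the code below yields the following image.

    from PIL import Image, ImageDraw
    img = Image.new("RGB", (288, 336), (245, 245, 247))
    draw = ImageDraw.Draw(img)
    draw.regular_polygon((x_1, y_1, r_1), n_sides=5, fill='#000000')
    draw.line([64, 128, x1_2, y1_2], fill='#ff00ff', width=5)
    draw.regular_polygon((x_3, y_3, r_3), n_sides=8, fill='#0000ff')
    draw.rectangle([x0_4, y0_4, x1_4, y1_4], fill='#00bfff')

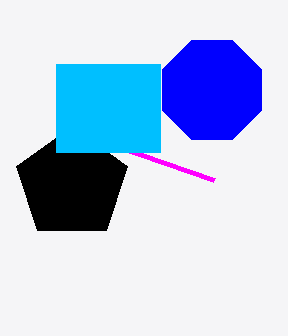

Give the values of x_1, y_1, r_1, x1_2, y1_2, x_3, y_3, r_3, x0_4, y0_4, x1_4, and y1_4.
x_1 = 72; y_1 = 184; r_1 = 58; x1_2 = 214; y1_2 = 180; x_3 = 212; y_3 = 90; r_3 = 54; x0_4 = 56; y0_4 = 64; x1_4 = 160; y1_4 = 152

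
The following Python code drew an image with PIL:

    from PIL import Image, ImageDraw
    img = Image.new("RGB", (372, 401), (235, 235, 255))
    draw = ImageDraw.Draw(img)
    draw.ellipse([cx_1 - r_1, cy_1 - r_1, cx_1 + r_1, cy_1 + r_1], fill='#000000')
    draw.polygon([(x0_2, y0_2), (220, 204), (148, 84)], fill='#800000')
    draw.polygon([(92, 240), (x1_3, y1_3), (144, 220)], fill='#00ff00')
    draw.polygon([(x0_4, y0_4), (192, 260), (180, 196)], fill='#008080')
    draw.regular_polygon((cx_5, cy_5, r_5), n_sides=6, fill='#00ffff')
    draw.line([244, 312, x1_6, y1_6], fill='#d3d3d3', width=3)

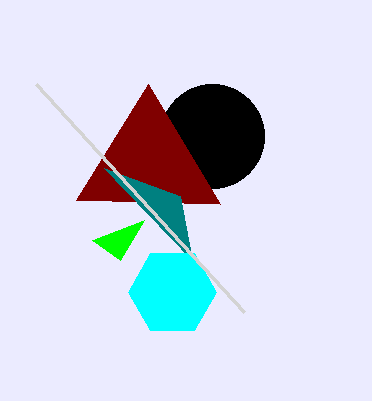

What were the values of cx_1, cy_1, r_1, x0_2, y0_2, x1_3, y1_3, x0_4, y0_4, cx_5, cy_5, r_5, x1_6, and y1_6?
cx_1 = 212, cy_1 = 136, r_1 = 52, x0_2 = 76, y0_2 = 200, x1_3 = 120, y1_3 = 260, x0_4 = 104, y0_4 = 168, cx_5 = 172, cy_5 = 292, r_5 = 44, x1_6 = 36, y1_6 = 84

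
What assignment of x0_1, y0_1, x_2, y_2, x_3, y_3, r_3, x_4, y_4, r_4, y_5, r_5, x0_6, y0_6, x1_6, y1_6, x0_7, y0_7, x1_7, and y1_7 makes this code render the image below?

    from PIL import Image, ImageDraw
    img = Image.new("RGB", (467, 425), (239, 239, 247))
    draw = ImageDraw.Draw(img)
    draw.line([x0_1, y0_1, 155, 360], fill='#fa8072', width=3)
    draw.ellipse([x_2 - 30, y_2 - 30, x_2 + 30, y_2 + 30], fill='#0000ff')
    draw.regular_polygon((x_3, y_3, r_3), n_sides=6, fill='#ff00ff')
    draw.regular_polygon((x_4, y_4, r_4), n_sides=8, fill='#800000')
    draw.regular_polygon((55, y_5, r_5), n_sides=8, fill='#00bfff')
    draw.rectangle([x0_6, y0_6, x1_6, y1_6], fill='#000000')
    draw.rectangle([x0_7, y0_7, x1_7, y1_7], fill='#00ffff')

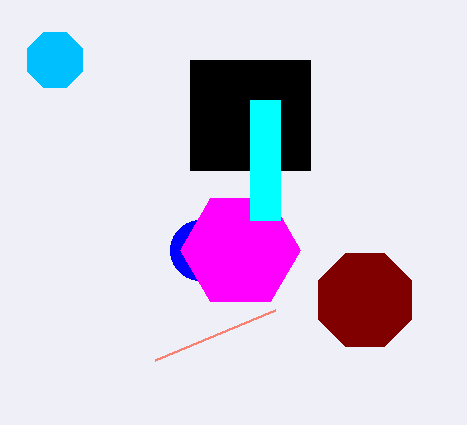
x0_1 = 275, y0_1 = 310, x_2 = 200, y_2 = 250, x_3 = 240, y_3 = 250, r_3 = 60, x_4 = 365, y_4 = 300, r_4 = 50, y_5 = 60, r_5 = 30, x0_6 = 190, y0_6 = 60, x1_6 = 310, y1_6 = 170, x0_7 = 250, y0_7 = 100, x1_7 = 280, y1_7 = 220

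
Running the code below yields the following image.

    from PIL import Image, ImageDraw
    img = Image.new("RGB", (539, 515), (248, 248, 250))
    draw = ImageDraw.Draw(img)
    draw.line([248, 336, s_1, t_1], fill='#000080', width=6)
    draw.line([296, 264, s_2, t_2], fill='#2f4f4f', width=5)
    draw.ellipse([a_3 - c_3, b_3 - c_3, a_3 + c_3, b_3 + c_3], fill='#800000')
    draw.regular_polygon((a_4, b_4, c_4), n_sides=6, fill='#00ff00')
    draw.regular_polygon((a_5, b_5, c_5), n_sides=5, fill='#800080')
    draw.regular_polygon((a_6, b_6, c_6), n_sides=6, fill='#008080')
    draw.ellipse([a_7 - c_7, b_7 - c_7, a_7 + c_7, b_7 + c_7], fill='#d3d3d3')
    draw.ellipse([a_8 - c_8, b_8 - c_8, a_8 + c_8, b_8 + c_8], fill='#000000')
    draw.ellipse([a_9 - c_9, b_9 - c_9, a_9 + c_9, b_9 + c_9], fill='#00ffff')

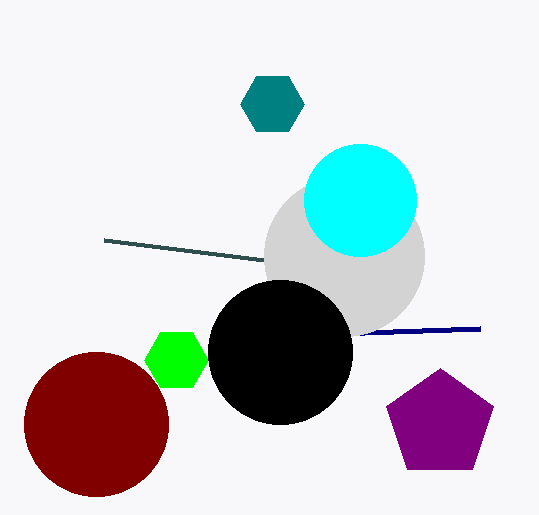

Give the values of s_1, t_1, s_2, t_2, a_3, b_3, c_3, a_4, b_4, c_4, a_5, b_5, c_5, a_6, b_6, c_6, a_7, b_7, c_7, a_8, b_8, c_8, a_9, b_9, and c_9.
s_1 = 480, t_1 = 328, s_2 = 104, t_2 = 240, a_3 = 96, b_3 = 424, c_3 = 72, a_4 = 176, b_4 = 360, c_4 = 32, a_5 = 440, b_5 = 424, c_5 = 56, a_6 = 272, b_6 = 104, c_6 = 32, a_7 = 344, b_7 = 256, c_7 = 80, a_8 = 280, b_8 = 352, c_8 = 72, a_9 = 360, b_9 = 200, c_9 = 56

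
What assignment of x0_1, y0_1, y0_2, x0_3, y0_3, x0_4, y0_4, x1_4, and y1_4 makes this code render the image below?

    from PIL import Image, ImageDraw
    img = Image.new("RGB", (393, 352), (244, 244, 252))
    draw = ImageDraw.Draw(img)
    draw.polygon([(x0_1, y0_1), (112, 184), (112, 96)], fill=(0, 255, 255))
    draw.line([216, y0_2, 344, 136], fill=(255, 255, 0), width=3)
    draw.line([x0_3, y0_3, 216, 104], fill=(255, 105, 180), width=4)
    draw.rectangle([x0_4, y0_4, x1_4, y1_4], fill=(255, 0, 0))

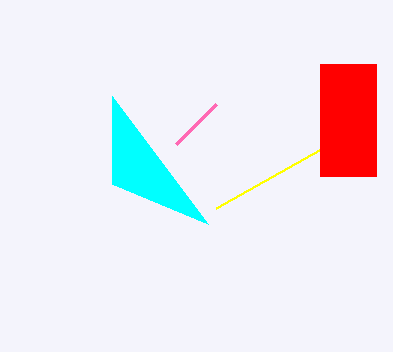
x0_1 = 208; y0_1 = 224; y0_2 = 208; x0_3 = 176; y0_3 = 144; x0_4 = 320; y0_4 = 64; x1_4 = 376; y1_4 = 176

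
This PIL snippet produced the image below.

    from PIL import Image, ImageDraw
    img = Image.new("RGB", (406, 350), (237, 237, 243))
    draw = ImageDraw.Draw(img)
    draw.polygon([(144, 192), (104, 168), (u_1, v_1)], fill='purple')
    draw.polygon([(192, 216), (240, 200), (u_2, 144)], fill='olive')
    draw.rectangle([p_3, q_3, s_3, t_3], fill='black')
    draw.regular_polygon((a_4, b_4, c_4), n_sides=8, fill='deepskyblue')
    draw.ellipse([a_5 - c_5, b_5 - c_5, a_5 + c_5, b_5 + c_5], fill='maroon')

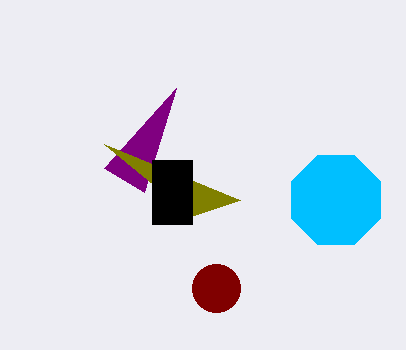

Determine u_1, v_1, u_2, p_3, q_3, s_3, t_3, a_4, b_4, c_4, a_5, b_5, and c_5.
u_1 = 176; v_1 = 88; u_2 = 104; p_3 = 152; q_3 = 160; s_3 = 192; t_3 = 224; a_4 = 336; b_4 = 200; c_4 = 48; a_5 = 216; b_5 = 288; c_5 = 24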